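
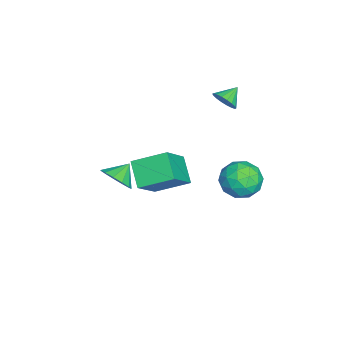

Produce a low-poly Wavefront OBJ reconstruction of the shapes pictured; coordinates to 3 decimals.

v 1.602 -1.423 -0.41
v 0.534 -1.9 0.496
v 1.492 0.199 0.313
v 0.424 -0.278 1.22
v 3.056 -1.962 1.02
v 1.988 -2.439 1.927
v 2.946 -0.34 1.744
v 1.878 -0.817 2.65
v -2.705 1.182 2.867
v -2.329 1.103 3.44
v -3.395 1.718 3.393
v -2.218 1.363 3.321
v -2.203 1.588 3.112
v -2.288 1.732 2.855
v -2.455 1.768 2.6
v -2.671 1.687 2.397
v -2.895 1.507 2.288
v -3.08 1.262 2.293
v -3.191 1.002 2.412
v -3.206 0.777 2.621
v -3.122 0.633 2.879
v -2.955 0.597 3.134
v -2.738 0.678 3.336
v -2.515 0.858 3.446
v -3.373 2.549 -2.174
v -2.322 2.891 -1.913
v -2.678 1.229 -3.247
v -1.627 1.571 -2.986
v -2.276 1.076 -2.196
v -2.705 1.892 -1.533
v -2.295 2.228 -3.627
v -2.724 3.044 -2.964
v -1.655 2.692 -2.811
v -1.644 1.98 -1.927
v -3.356 2.14 -3.233
v -3.345 1.428 -2.349
v -2.909 2.836 -1.95
v -2.091 1.284 -3.21
v -2.473 0.993 -2.746
v -1.855 1.194 -2.593
v -3.134 2.249 -1.726
v -2.516 2.45 -1.573
v -2.489 1.383 -1.739
v -2.484 1.67 -3.587
v -1.866 1.871 -3.434
v -3.145 2.926 -2.567
v -2.527 3.127 -2.414
v -2.511 2.737 -3.421
v -1.899 2.92 -2.324
v -1.49 2.144 -2.954
v -1.883 2.53 -3.331
v -2.135 3.01 -2.942
v -1.892 2.501 -1.804
v -1.484 1.725 -2.434
v -1.865 1.435 -1.97
v -2.118 1.914 -1.581
v -1.5 2.385 -2.332
v -3.516 2.395 -2.726
v -3.108 1.619 -3.356
v -2.882 2.206 -3.579
v -3.135 2.685 -3.19
v -3.51 1.976 -2.206
v -3.101 1.2 -2.836
v -2.865 1.11 -2.218
v -3.117 1.59 -1.829
v -3.5 1.735 -2.828
v -1.495 -3.767 -2.415
v -0.875 -3.769 -1.734
v -2.205 -3.213 -1.765
v -0.79 -3.338 -2.008
v -0.928 -3.042 -2.412
v -1.246 -2.977 -2.815
v -1.643 -3.162 -3.092
v -1.993 -3.54 -3.154
v -2.185 -3.989 -2.981
v -2.158 -4.368 -2.628
v -1.92 -4.556 -2.207
v -1.547 -4.493 -1.852
v -1.158 -4.2 -1.676
f 2 4 1
f 5 2 1
f 1 4 3
f 3 5 1
f 2 8 4
f 6 2 5
f 6 8 2
f 4 8 3
f 7 5 3
f 3 8 7
f 7 6 5
f 8 6 7
f 10 9 12
f 10 12 11
f 12 9 13
f 12 13 11
f 13 9 14
f 13 14 11
f 14 9 15
f 14 15 11
f 15 9 16
f 15 16 11
f 16 9 17
f 16 17 11
f 17 9 18
f 17 18 11
f 18 9 19
f 18 19 11
f 19 9 20
f 19 20 11
f 20 9 21
f 20 21 11
f 21 9 22
f 21 22 11
f 22 9 23
f 22 23 11
f 23 9 24
f 23 24 11
f 24 9 10
f 24 10 11
f 25 62 41
f 62 36 65
f 41 65 30
f 62 65 41
f 25 41 37
f 41 30 42
f 37 42 26
f 41 42 37
f 25 37 46
f 37 26 47
f 46 47 32
f 37 47 46
f 25 46 58
f 46 32 61
f 58 61 35
f 46 61 58
f 25 58 62
f 58 35 66
f 62 66 36
f 58 66 62
f 26 42 53
f 42 30 56
f 53 56 34
f 42 56 53
f 30 65 43
f 65 36 64
f 43 64 29
f 65 64 43
f 36 66 63
f 66 35 59
f 63 59 27
f 66 59 63
f 35 61 60
f 61 32 48
f 60 48 31
f 61 48 60
f 32 47 52
f 47 26 49
f 52 49 33
f 47 49 52
f 28 54 40
f 54 34 55
f 40 55 29
f 54 55 40
f 28 40 38
f 40 29 39
f 38 39 27
f 40 39 38
f 28 38 45
f 38 27 44
f 45 44 31
f 38 44 45
f 28 45 50
f 45 31 51
f 50 51 33
f 45 51 50
f 28 50 54
f 50 33 57
f 54 57 34
f 50 57 54
f 29 55 43
f 55 34 56
f 43 56 30
f 55 56 43
f 27 39 63
f 39 29 64
f 63 64 36
f 39 64 63
f 31 44 60
f 44 27 59
f 60 59 35
f 44 59 60
f 33 51 52
f 51 31 48
f 52 48 32
f 51 48 52
f 34 57 53
f 57 33 49
f 53 49 26
f 57 49 53
f 68 67 70
f 68 70 69
f 70 67 71
f 70 71 69
f 71 67 72
f 71 72 69
f 72 67 73
f 72 73 69
f 73 67 74
f 73 74 69
f 74 67 75
f 74 75 69
f 75 67 76
f 75 76 69
f 76 67 77
f 76 77 69
f 77 67 78
f 77 78 69
f 78 67 79
f 78 79 69
f 79 67 68
f 79 68 69



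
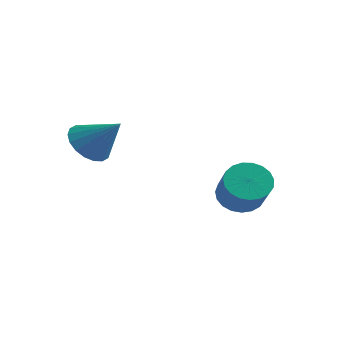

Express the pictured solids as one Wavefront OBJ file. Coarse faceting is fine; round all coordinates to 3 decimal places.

v -1.551 -1.545 2.1
v -0.982 -1.223 1.425
v -0.309 -1.395 3.22
v -1.158 -0.873 1.573
v -1.412 -0.657 1.826
v -1.694 -0.617 2.133
v -1.947 -0.761 2.433
v -2.122 -1.06 2.668
v -2.184 -1.455 2.79
v -2.121 -1.868 2.775
v -1.944 -2.218 2.627
v -1.691 -2.434 2.374
v -1.409 -2.474 2.067
v -1.156 -2.33 1.767
v -0.981 -2.031 1.532
v -0.919 -1.636 1.41
v 1.978 2.547 -0.854
v 2.59 2.354 -1.485
v 3.454 1.54 -0.397
v 2.842 1.733 0.234
v 2.72 2.676 -1.347
v 3.584 1.862 -0.259
v 2.721 2.976 -1.123
v 3.586 2.163 -0.036
v 2.594 3.202 -0.853
v 3.459 2.389 0.234
v 2.361 3.315 -0.583
v 3.225 2.501 0.504
v 2.061 3.295 -0.36
v 2.926 2.481 0.727
v 1.747 3.145 -0.222
v 2.611 2.332 0.865
v 1.473 2.892 -0.194
v 2.337 2.079 0.894
v 1.286 2.58 -0.279
v 2.15 1.766 0.808
v 1.219 2.261 -0.464
v 2.083 1.447 0.623
v 1.283 1.992 -0.716
v 2.147 1.178 0.371
v 1.467 1.819 -0.992
v 2.331 1.005 0.095
v 1.739 1.772 -1.244
v 2.604 0.958 -0.157
v 2.053 1.859 -1.429
v 2.918 1.045 -0.341
v 2.354 2.064 -1.514
v 3.218 1.251 -0.426
f 2 1 4
f 2 4 3
f 4 1 5
f 4 5 3
f 5 1 6
f 5 6 3
f 6 1 7
f 6 7 3
f 7 1 8
f 7 8 3
f 8 1 9
f 8 9 3
f 9 1 10
f 9 10 3
f 10 1 11
f 10 11 3
f 11 1 12
f 11 12 3
f 12 1 13
f 12 13 3
f 13 1 14
f 13 14 3
f 14 1 15
f 14 15 3
f 15 1 16
f 15 16 3
f 16 1 2
f 16 2 3
f 18 17 21
f 18 21 19
f 19 21 22
f 19 22 20
f 21 17 23
f 21 23 22
f 22 23 24
f 22 24 20
f 23 17 25
f 23 25 24
f 24 25 26
f 24 26 20
f 25 17 27
f 25 27 26
f 26 27 28
f 26 28 20
f 27 17 29
f 27 29 28
f 28 29 30
f 28 30 20
f 29 17 31
f 29 31 30
f 30 31 32
f 30 32 20
f 31 17 33
f 31 33 32
f 32 33 34
f 32 34 20
f 33 17 35
f 33 35 34
f 34 35 36
f 34 36 20
f 35 17 37
f 35 37 36
f 36 37 38
f 36 38 20
f 37 17 39
f 37 39 38
f 38 39 40
f 38 40 20
f 39 17 41
f 39 41 40
f 40 41 42
f 40 42 20
f 41 17 43
f 41 43 42
f 42 43 44
f 42 44 20
f 43 17 45
f 43 45 44
f 44 45 46
f 44 46 20
f 45 17 47
f 45 47 46
f 46 47 48
f 46 48 20
f 47 17 18
f 47 18 48
f 48 18 19
f 48 19 20



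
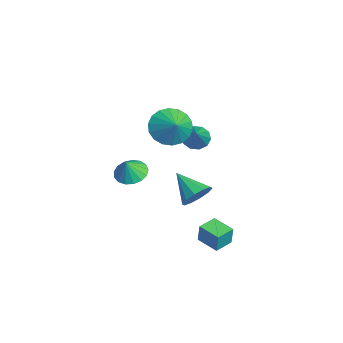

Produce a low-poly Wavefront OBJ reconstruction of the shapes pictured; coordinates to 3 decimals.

v -2.997 -2.357 -1.349
v -2.45 -1.681 -1.324
v -2.663 -2.663 -0.391
v -2.8 -1.532 -1.154
v -3.195 -1.572 -1.028
v -3.545 -1.792 -0.977
v -3.769 -2.141 -1.01
v -3.817 -2.54 -1.121
v -3.677 -2.896 -1.284
v -3.381 -3.129 -1.462
v -2.997 -3.185 -1.614
v -2.614 -3.051 -1.706
v -2.318 -2.758 -1.715
v -2.178 -2.373 -1.641
v -2.226 -1.984 -1.499
v 2.242 0.498 -2.345
v 2.398 0.539 -1.328
v 3.208 1.152 -2.52
v 3.364 1.193 -1.503
v 2.796 -0.333 -2.397
v 2.952 -0.292 -1.38
v 3.762 0.321 -2.572
v 3.918 0.362 -1.555
v 1.596 -0.093 -0.261
v 2.13 -0.739 -0.069
v 0.384 -0.827 0.641
v 2.183 -0.366 0.306
v 2.011 0.112 0.464
v 1.681 0.511 0.346
v 1.319 0.68 -0.004
v 1.062 0.553 -0.453
v 1.01 0.18 -0.827
v 1.181 -0.297 -0.986
v 1.511 -0.697 -0.867
v 1.874 -0.865 -0.517
v -0.477 -0.927 3.293
v 0.153 -0.976 2.417
v 0.497 -0.833 3.987
v 0.073 -0.504 2.465
v -0.115 -0.116 2.677
v -0.375 0.111 3.011
v -0.655 0.133 3.401
v -0.9 -0.055 3.769
v -1.061 -0.415 4.043
v -1.107 -0.877 4.168
v -1.027 -1.349 4.12
v -0.839 -1.737 3.908
v -0.579 -1.964 3.574
v -0.298 -1.986 3.184
v -0.053 -1.798 2.816
v 0.108 -1.438 2.542
v -3.443 0.974 0.386
v -3.027 1.433 0.019
v -1.817 0.606 1.774
v -3.243 1.663 0.333
v -3.535 1.63 0.667
v -3.792 1.347 0.894
v -3.916 0.921 0.926
v -3.86 0.515 0.752
v -3.644 0.284 0.439
v -3.352 0.317 0.105
v -3.095 0.601 -0.122
v -2.97 1.027 -0.154
f 2 1 4
f 2 4 3
f 4 1 5
f 4 5 3
f 5 1 6
f 5 6 3
f 6 1 7
f 6 7 3
f 7 1 8
f 7 8 3
f 8 1 9
f 8 9 3
f 9 1 10
f 9 10 3
f 10 1 11
f 10 11 3
f 11 1 12
f 11 12 3
f 12 1 13
f 12 13 3
f 13 1 14
f 13 14 3
f 14 1 15
f 14 15 3
f 15 1 2
f 15 2 3
f 17 19 16
f 20 17 16
f 16 19 18
f 18 20 16
f 17 23 19
f 21 17 20
f 21 23 17
f 19 23 18
f 22 20 18
f 18 23 22
f 22 21 20
f 23 21 22
f 25 24 27
f 25 27 26
f 27 24 28
f 27 28 26
f 28 24 29
f 28 29 26
f 29 24 30
f 29 30 26
f 30 24 31
f 30 31 26
f 31 24 32
f 31 32 26
f 32 24 33
f 32 33 26
f 33 24 34
f 33 34 26
f 34 24 35
f 34 35 26
f 35 24 25
f 35 25 26
f 37 36 39
f 37 39 38
f 39 36 40
f 39 40 38
f 40 36 41
f 40 41 38
f 41 36 42
f 41 42 38
f 42 36 43
f 42 43 38
f 43 36 44
f 43 44 38
f 44 36 45
f 44 45 38
f 45 36 46
f 45 46 38
f 46 36 47
f 46 47 38
f 47 36 48
f 47 48 38
f 48 36 49
f 48 49 38
f 49 36 50
f 49 50 38
f 50 36 51
f 50 51 38
f 51 36 37
f 51 37 38
f 53 52 55
f 53 55 54
f 55 52 56
f 55 56 54
f 56 52 57
f 56 57 54
f 57 52 58
f 57 58 54
f 58 52 59
f 58 59 54
f 59 52 60
f 59 60 54
f 60 52 61
f 60 61 54
f 61 52 62
f 61 62 54
f 62 52 63
f 62 63 54
f 63 52 53
f 63 53 54



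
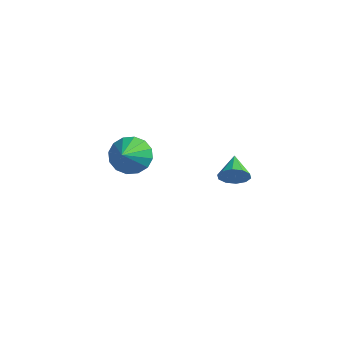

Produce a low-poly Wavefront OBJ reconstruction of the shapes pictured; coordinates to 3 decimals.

v 3.418 -0.968 0.021
v 3.761 -0.973 0.502
v 2.902 -0.172 0.399
v 3.916 -0.755 0.255
v 3.882 -0.618 -0.082
v 3.67 -0.614 -0.378
v 3.362 -0.746 -0.522
v 3.075 -0.962 -0.459
v 2.919 -1.18 -0.212
v 2.954 -1.317 0.124
v 3.166 -1.321 0.421
v 3.474 -1.189 0.565
v -1.187 -0.709 -1.028
v -0.429 -0.703 -1.367
v -0.813 -1.731 -0.212
v -0.405 -0.43 -1.036
v -0.59 -0.232 -0.703
v -0.935 -0.161 -0.457
v -1.348 -0.238 -0.364
v -1.717 -0.44 -0.448
v -1.944 -0.715 -0.689
v -1.968 -0.988 -1.02
v -1.783 -1.186 -1.353
v -1.438 -1.256 -1.599
v -1.026 -1.18 -1.692
v -0.656 -0.977 -1.607
f 2 1 4
f 2 4 3
f 4 1 5
f 4 5 3
f 5 1 6
f 5 6 3
f 6 1 7
f 6 7 3
f 7 1 8
f 7 8 3
f 8 1 9
f 8 9 3
f 9 1 10
f 9 10 3
f 10 1 11
f 10 11 3
f 11 1 12
f 11 12 3
f 12 1 2
f 12 2 3
f 14 13 16
f 14 16 15
f 16 13 17
f 16 17 15
f 17 13 18
f 17 18 15
f 18 13 19
f 18 19 15
f 19 13 20
f 19 20 15
f 20 13 21
f 20 21 15
f 21 13 22
f 21 22 15
f 22 13 23
f 22 23 15
f 23 13 24
f 23 24 15
f 24 13 25
f 24 25 15
f 25 13 26
f 25 26 15
f 26 13 14
f 26 14 15



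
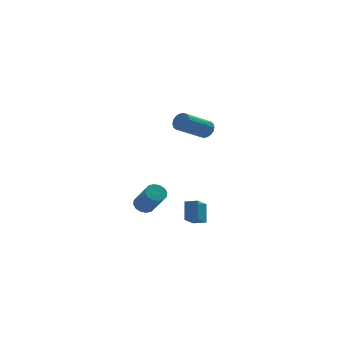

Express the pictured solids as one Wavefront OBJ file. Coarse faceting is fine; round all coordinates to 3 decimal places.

v -0.773 4.399 -4.671
v -0.166 4.784 -4.544
v 0.34 3.467 -2.962
v -0.267 3.081 -3.089
v -0.431 4.944 -4.326
v 0.075 3.626 -2.744
v -0.787 4.957 -4.201
v -0.281 3.64 -2.619
v -1.14 4.821 -4.202
v -0.634 3.504 -2.62
v -1.394 4.572 -4.328
v -0.888 3.254 -2.746
v -1.482 4.276 -4.546
v -0.976 2.958 -2.965
v -1.38 4.013 -4.798
v -0.874 2.696 -3.216
v -1.115 3.854 -5.016
v -0.609 2.536 -3.434
v -0.759 3.84 -5.141
v -0.253 2.523 -3.559
v -0.406 3.976 -5.14
v 0.1 2.659 -3.558
v -0.152 4.226 -5.014
v 0.354 2.908 -3.432
v -0.064 4.522 -4.795
v 0.442 3.204 -3.214
v 0.316 -2.396 -2.958
v 0.498 -1.568 -1.844
v 1.027 -1.542 -3.708
v 1.208 -0.714 -2.594
v 1.012 -2.806 -2.766
v 1.193 -1.978 -1.652
v 1.722 -1.952 -3.516
v 1.904 -1.124 -2.402
v 2.155 0.172 3.231
v 2.56 -0.27 3.53
v 0.87 -1.075 4.628
v 0.465 -0.632 4.329
v 2.569 -0.037 3.715
v 0.879 -0.841 4.813
v 2.496 0.238 3.804
v 0.806 -0.566 4.902
v 2.355 0.5 3.78
v 0.666 -0.304 4.878
v 2.175 0.697 3.647
v 0.485 -0.107 4.745
v 1.991 0.79 3.432
v 0.301 -0.014 4.53
v 1.839 0.761 3.177
v 0.149 -0.044 4.275
v 1.75 0.615 2.932
v 0.06 -0.19 4.03
v 1.741 0.381 2.747
v 0.051 -0.423 3.845
v 1.814 0.106 2.658
v 0.124 -0.698 3.756
v 1.954 -0.156 2.682
v 0.265 -0.96 3.78
v 2.135 -0.353 2.815
v 0.445 -1.157 3.913
v 2.319 -0.446 3.03
v 0.629 -1.25 4.128
v 2.471 -0.416 3.285
v 0.781 -1.221 4.383
f 2 1 5
f 2 5 3
f 3 5 6
f 3 6 4
f 5 1 7
f 5 7 6
f 6 7 8
f 6 8 4
f 7 1 9
f 7 9 8
f 8 9 10
f 8 10 4
f 9 1 11
f 9 11 10
f 10 11 12
f 10 12 4
f 11 1 13
f 11 13 12
f 12 13 14
f 12 14 4
f 13 1 15
f 13 15 14
f 14 15 16
f 14 16 4
f 15 1 17
f 15 17 16
f 16 17 18
f 16 18 4
f 17 1 19
f 17 19 18
f 18 19 20
f 18 20 4
f 19 1 21
f 19 21 20
f 20 21 22
f 20 22 4
f 21 1 23
f 21 23 22
f 22 23 24
f 22 24 4
f 23 1 25
f 23 25 24
f 24 25 26
f 24 26 4
f 25 1 2
f 25 2 26
f 26 2 3
f 26 3 4
f 28 30 27
f 31 28 27
f 27 30 29
f 29 31 27
f 28 34 30
f 32 28 31
f 32 34 28
f 30 34 29
f 33 31 29
f 29 34 33
f 33 32 31
f 34 32 33
f 36 35 39
f 36 39 37
f 37 39 40
f 37 40 38
f 39 35 41
f 39 41 40
f 40 41 42
f 40 42 38
f 41 35 43
f 41 43 42
f 42 43 44
f 42 44 38
f 43 35 45
f 43 45 44
f 44 45 46
f 44 46 38
f 45 35 47
f 45 47 46
f 46 47 48
f 46 48 38
f 47 35 49
f 47 49 48
f 48 49 50
f 48 50 38
f 49 35 51
f 49 51 50
f 50 51 52
f 50 52 38
f 51 35 53
f 51 53 52
f 52 53 54
f 52 54 38
f 53 35 55
f 53 55 54
f 54 55 56
f 54 56 38
f 55 35 57
f 55 57 56
f 56 57 58
f 56 58 38
f 57 35 59
f 57 59 58
f 58 59 60
f 58 60 38
f 59 35 61
f 59 61 60
f 60 61 62
f 60 62 38
f 61 35 63
f 61 63 62
f 62 63 64
f 62 64 38
f 63 35 36
f 63 36 64
f 64 36 37
f 64 37 38



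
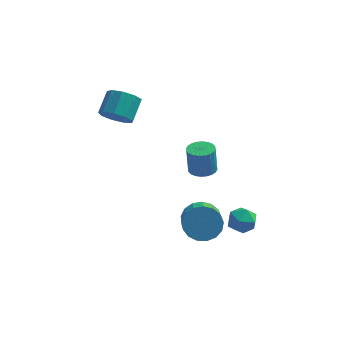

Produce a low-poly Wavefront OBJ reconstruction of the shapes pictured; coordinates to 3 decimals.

v 0.575 -0.874 -1.835
v 1.493 -0.957 -2.167
v 1.744 -2.53 -1.077
v 0.825 -2.446 -0.745
v 1.535 -0.687 -1.787
v 1.786 -2.26 -0.697
v 1.358 -0.459 -1.417
v 1.609 -2.032 -0.327
v 1.001 -0.326 -1.143
v 1.252 -1.899 -0.053
v 0.546 -0.319 -1.028
v 0.797 -1.892 0.062
v 0.098 -0.438 -1.097
v 0.349 -2.011 -0.007
v -0.241 -0.658 -1.336
v 0.01 -2.231 -0.246
v -0.393 -0.927 -1.689
v -0.142 -2.5 -0.599
v -0.324 -1.183 -2.075
v -0.073 -2.756 -0.985
v -0.049 -1.369 -2.407
v 0.202 -2.942 -1.317
v 0.369 -1.441 -2.607
v 0.62 -3.014 -1.517
v 0.834 -1.383 -2.631
v 1.085 -2.956 -1.541
v 1.24 -1.209 -2.472
v 1.491 -2.782 -1.382
v -3.929 2.139 2.843
v -3.06 1.907 2.855
v -2.781 2.989 3.648
v -3.651 3.221 3.637
v -3.171 2.283 2.381
v -2.892 3.365 3.174
v -3.637 2.592 2.123
v -3.358 3.674 2.916
v -4.239 2.689 2.202
v -3.961 3.771 2.996
v -4.697 2.529 2.581
v -4.419 3.61 3.375
v -4.795 2.186 3.083
v -4.517 3.268 3.877
v -4.488 1.821 3.473
v -4.21 2.903 4.266
v -3.92 1.605 3.568
v -3.641 2.687 4.361
v -3.355 1.639 3.324
v -3.077 2.721 4.117
v 0.225 2.991 -1.436
v 0.896 2.712 -1.369
v 0.786 2.81 0.143
v 0.115 3.089 0.076
v 0.953 2.99 -1.383
v 0.843 3.089 0.129
v 0.899 3.269 -1.405
v 0.789 3.368 0.107
v 0.743 3.506 -1.432
v 0.632 3.604 0.081
v 0.507 3.664 -1.46
v 0.397 3.762 0.053
v 0.229 3.719 -1.484
v 0.119 3.818 0.029
v -0.05 3.664 -1.5
v -0.16 3.762 0.013
v -0.287 3.506 -1.507
v -0.397 3.605 0.006
v -0.446 3.27 -1.503
v -0.556 3.368 0.009
v -0.503 2.991 -1.489
v -0.613 3.09 0.023
v -0.449 2.712 -1.467
v -0.559 2.811 0.045
v -0.292 2.476 -1.441
v -0.403 2.574 0.072
v -0.057 2.318 -1.413
v -0.167 2.416 0.1
v 0.221 2.262 -1.389
v 0.111 2.361 0.124
v 0.5 2.318 -1.373
v 0.39 2.416 0.14
v 0.737 2.475 -1.366
v 0.627 2.574 0.147
v 2.677 -0.775 -1.72
v 3.211 -0.95 -1.122
v 1.949 -1.83 -1.378
v 2.483 -2.005 -0.78
v 2.007 -1.34 -0.723
v 2.457 -0.687 -0.935
v 2.703 -2.093 -1.565
v 3.153 -1.44 -1.777
v 3.227 -1.764 -1.027
v 2.797 -1.299 -0.506
v 2.363 -1.481 -1.994
v 1.933 -1.016 -1.473
f 2 1 5
f 2 5 3
f 3 5 6
f 3 6 4
f 5 1 7
f 5 7 6
f 6 7 8
f 6 8 4
f 7 1 9
f 7 9 8
f 8 9 10
f 8 10 4
f 9 1 11
f 9 11 10
f 10 11 12
f 10 12 4
f 11 1 13
f 11 13 12
f 12 13 14
f 12 14 4
f 13 1 15
f 13 15 14
f 14 15 16
f 14 16 4
f 15 1 17
f 15 17 16
f 16 17 18
f 16 18 4
f 17 1 19
f 17 19 18
f 18 19 20
f 18 20 4
f 19 1 21
f 19 21 20
f 20 21 22
f 20 22 4
f 21 1 23
f 21 23 22
f 22 23 24
f 22 24 4
f 23 1 25
f 23 25 24
f 24 25 26
f 24 26 4
f 25 1 27
f 25 27 26
f 26 27 28
f 26 28 4
f 27 1 2
f 27 2 28
f 28 2 3
f 28 3 4
f 30 29 33
f 30 33 31
f 31 33 34
f 31 34 32
f 33 29 35
f 33 35 34
f 34 35 36
f 34 36 32
f 35 29 37
f 35 37 36
f 36 37 38
f 36 38 32
f 37 29 39
f 37 39 38
f 38 39 40
f 38 40 32
f 39 29 41
f 39 41 40
f 40 41 42
f 40 42 32
f 41 29 43
f 41 43 42
f 42 43 44
f 42 44 32
f 43 29 45
f 43 45 44
f 44 45 46
f 44 46 32
f 45 29 47
f 45 47 46
f 46 47 48
f 46 48 32
f 47 29 30
f 47 30 48
f 48 30 31
f 48 31 32
f 50 49 53
f 50 53 51
f 51 53 54
f 51 54 52
f 53 49 55
f 53 55 54
f 54 55 56
f 54 56 52
f 55 49 57
f 55 57 56
f 56 57 58
f 56 58 52
f 57 49 59
f 57 59 58
f 58 59 60
f 58 60 52
f 59 49 61
f 59 61 60
f 60 61 62
f 60 62 52
f 61 49 63
f 61 63 62
f 62 63 64
f 62 64 52
f 63 49 65
f 63 65 64
f 64 65 66
f 64 66 52
f 65 49 67
f 65 67 66
f 66 67 68
f 66 68 52
f 67 49 69
f 67 69 68
f 68 69 70
f 68 70 52
f 69 49 71
f 69 71 70
f 70 71 72
f 70 72 52
f 71 49 73
f 71 73 72
f 72 73 74
f 72 74 52
f 73 49 75
f 73 75 74
f 74 75 76
f 74 76 52
f 75 49 77
f 75 77 76
f 76 77 78
f 76 78 52
f 77 49 79
f 77 79 78
f 78 79 80
f 78 80 52
f 79 49 81
f 79 81 80
f 80 81 82
f 80 82 52
f 81 49 50
f 81 50 82
f 82 50 51
f 82 51 52
f 83 94 88
f 83 88 84
f 83 84 90
f 83 90 93
f 83 93 94
f 84 88 92
f 88 94 87
f 94 93 85
f 93 90 89
f 90 84 91
f 86 92 87
f 86 87 85
f 86 85 89
f 86 89 91
f 86 91 92
f 87 92 88
f 85 87 94
f 89 85 93
f 91 89 90
f 92 91 84



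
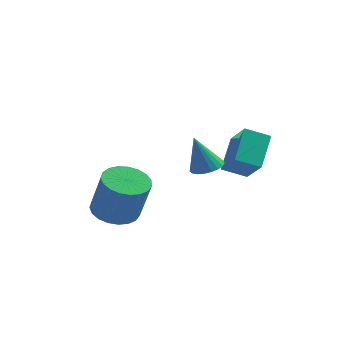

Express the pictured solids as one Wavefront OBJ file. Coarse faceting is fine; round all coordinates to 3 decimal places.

v -4.001 0.118 -4.571
v -3.133 0.381 -4.821
v -2.512 0.024 -3.039
v -3.379 -0.238 -2.789
v -3.288 0.718 -4.699
v -2.667 0.362 -2.917
v -3.567 0.952 -4.555
v -2.946 0.595 -2.774
v -3.92 1.042 -4.414
v -3.299 0.685 -2.632
v -4.287 0.972 -4.3
v -3.666 0.615 -2.518
v -4.605 0.754 -4.233
v -3.984 0.397 -2.451
v -4.818 0.426 -4.224
v -4.197 0.07 -2.443
v -4.89 0.046 -4.275
v -4.269 -0.311 -2.494
v -4.808 -0.323 -4.378
v -4.187 -0.679 -2.596
v -4.586 -0.615 -4.513
v -3.965 -0.971 -2.732
v -4.263 -0.78 -4.659
v -3.642 -1.137 -2.877
v -3.895 -0.79 -4.789
v -3.274 -1.146 -3.008
v -3.545 -0.643 -4.882
v -2.924 -0.999 -3.101
v -3.274 -0.364 -4.921
v -2.653 -0.721 -3.139
v -3.128 -0.002 -4.899
v -2.507 -0.359 -3.118
v 0.044 -1.254 -1.093
v 0.401 -1.773 -1.068
v -0.364 -1.466 0.313
v 0.569 -1.587 -0.992
v 0.646 -1.344 -0.933
v 0.619 -1.085 -0.901
v 0.493 -0.855 -0.903
v 0.289 -0.695 -0.938
v 0.043 -0.631 -1
v -0.204 -0.675 -1.078
v -0.407 -0.819 -1.158
v -0.533 -1.038 -1.228
v -0.559 -1.295 -1.274
v -0.48 -1.544 -1.289
v -0.311 -1.744 -1.27
v -0.081 -1.858 -1.221
v 0.171 -1.869 -1.149
v -0.544 1.841 -2.657
v 0.257 1.037 -1.692
v -0.594 3.056 -1.603
v 0.208 2.252 -0.638
v 0.332 2.228 -3.062
v 1.134 1.424 -2.097
v 0.283 3.443 -2.008
v 1.084 2.639 -1.043
f 2 1 5
f 2 5 3
f 3 5 6
f 3 6 4
f 5 1 7
f 5 7 6
f 6 7 8
f 6 8 4
f 7 1 9
f 7 9 8
f 8 9 10
f 8 10 4
f 9 1 11
f 9 11 10
f 10 11 12
f 10 12 4
f 11 1 13
f 11 13 12
f 12 13 14
f 12 14 4
f 13 1 15
f 13 15 14
f 14 15 16
f 14 16 4
f 15 1 17
f 15 17 16
f 16 17 18
f 16 18 4
f 17 1 19
f 17 19 18
f 18 19 20
f 18 20 4
f 19 1 21
f 19 21 20
f 20 21 22
f 20 22 4
f 21 1 23
f 21 23 22
f 22 23 24
f 22 24 4
f 23 1 25
f 23 25 24
f 24 25 26
f 24 26 4
f 25 1 27
f 25 27 26
f 26 27 28
f 26 28 4
f 27 1 29
f 27 29 28
f 28 29 30
f 28 30 4
f 29 1 31
f 29 31 30
f 30 31 32
f 30 32 4
f 31 1 2
f 31 2 32
f 32 2 3
f 32 3 4
f 34 33 36
f 34 36 35
f 36 33 37
f 36 37 35
f 37 33 38
f 37 38 35
f 38 33 39
f 38 39 35
f 39 33 40
f 39 40 35
f 40 33 41
f 40 41 35
f 41 33 42
f 41 42 35
f 42 33 43
f 42 43 35
f 43 33 44
f 43 44 35
f 44 33 45
f 44 45 35
f 45 33 46
f 45 46 35
f 46 33 47
f 46 47 35
f 47 33 48
f 47 48 35
f 48 33 49
f 48 49 35
f 49 33 34
f 49 34 35
f 51 53 50
f 54 51 50
f 50 53 52
f 52 54 50
f 51 57 53
f 55 51 54
f 55 57 51
f 53 57 52
f 56 54 52
f 52 57 56
f 56 55 54
f 57 55 56



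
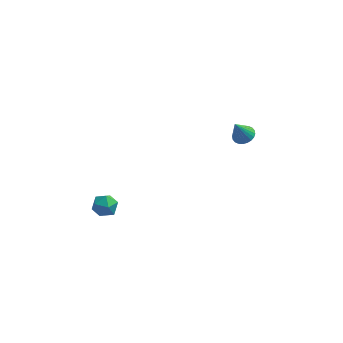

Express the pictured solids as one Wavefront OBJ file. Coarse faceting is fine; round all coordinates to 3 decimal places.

v -2.576 -2.233 3.567
v -2.142 -2.767 3.652
v -3.358 -2.933 3.168
v -2.924 -3.467 3.253
v -3.188 -3.143 3.807
v -2.705 -2.711 4.054
v -2.795 -2.989 2.766
v -2.312 -2.557 3.013
v -2.277 -3.235 3.157
v -2.52 -3.33 3.8
v -2.98 -2.37 3.02
v -3.223 -2.465 3.663
v 3.339 3.994 2.593
v 3.864 3.714 2.724
v 2.901 3.706 3.727
v 3.91 3.935 2.798
v 3.869 4.166 2.84
v 3.747 4.37 2.845
v 3.563 4.517 2.812
v 3.345 4.585 2.745
v 3.126 4.562 2.655
v 2.939 4.453 2.555
v 2.813 4.274 2.461
v 2.767 4.053 2.387
v 2.808 3.822 2.345
v 2.93 3.618 2.34
v 3.114 3.471 2.373
v 3.333 3.403 2.44
v 3.552 3.426 2.53
v 3.738 3.535 2.63
f 1 12 6
f 1 6 2
f 1 2 8
f 1 8 11
f 1 11 12
f 2 6 10
f 6 12 5
f 12 11 3
f 11 8 7
f 8 2 9
f 4 10 5
f 4 5 3
f 4 3 7
f 4 7 9
f 4 9 10
f 5 10 6
f 3 5 12
f 7 3 11
f 9 7 8
f 10 9 2
f 14 13 16
f 14 16 15
f 16 13 17
f 16 17 15
f 17 13 18
f 17 18 15
f 18 13 19
f 18 19 15
f 19 13 20
f 19 20 15
f 20 13 21
f 20 21 15
f 21 13 22
f 21 22 15
f 22 13 23
f 22 23 15
f 23 13 24
f 23 24 15
f 24 13 25
f 24 25 15
f 25 13 26
f 25 26 15
f 26 13 27
f 26 27 15
f 27 13 28
f 27 28 15
f 28 13 29
f 28 29 15
f 29 13 30
f 29 30 15
f 30 13 14
f 30 14 15



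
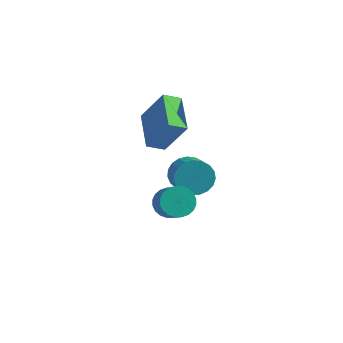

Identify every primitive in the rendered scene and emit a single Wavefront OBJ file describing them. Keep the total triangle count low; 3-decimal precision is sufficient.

v 0.379 3.589 -1.866
v 1.183 3.934 -2.37
v 2.045 2.935 -1.678
v 1.241 2.591 -1.174
v 1.186 4.175 -2.026
v 2.048 3.176 -1.334
v 1.049 4.315 -1.655
v 1.912 3.316 -0.963
v 0.797 4.329 -1.319
v 1.659 3.33 -0.627
v 0.472 4.215 -1.079
v 1.334 3.216 -0.387
v 0.131 3.993 -0.974
v 0.993 2.994 -0.282
v -0.167 3.702 -1.024
v 0.695 2.703 -0.332
v -0.371 3.391 -1.219
v 0.492 2.392 -0.527
v -0.445 3.114 -1.526
v 0.417 2.115 -0.834
v -0.376 2.919 -1.892
v 0.486 1.921 -1.2
v -0.177 2.841 -2.253
v 0.685 1.842 -1.561
v 0.118 2.892 -2.548
v 0.98 1.893 -1.856
v 0.458 3.063 -2.724
v 1.32 2.064 -2.032
v 0.785 3.326 -2.752
v 1.647 2.327 -2.06
v 1.041 3.634 -2.627
v 1.903 2.635 -1.935
v 0.067 -0.039 2.453
v -1.072 1.61 3.112
v 0.708 0.571 2.032
v -0.431 2.221 2.691
v 1.191 0.019 4.249
v 0.052 1.669 4.908
v 1.832 0.63 3.828
v 0.693 2.279 4.487
v 2.236 -1.874 0.574
v 2.606 -2.252 -0.065
v 3.394 -3.024 0.846
v 3.024 -2.646 1.486
v 2.802 -1.998 -0.02
v 3.59 -2.77 0.891
v 2.912 -1.726 0.116
v 3.7 -2.497 1.027
v 2.919 -1.476 0.322
v 3.706 -2.247 1.233
v 2.822 -1.286 0.566
v 3.609 -2.058 1.477
v 2.636 -1.187 0.811
v 3.423 -1.958 1.722
v 2.389 -1.191 1.021
v 3.176 -1.963 1.932
v 2.119 -1.3 1.162
v 2.906 -2.072 2.073
v 1.866 -1.496 1.214
v 2.654 -2.268 2.125
v 1.67 -1.75 1.169
v 2.458 -2.522 2.08
v 1.56 -2.023 1.033
v 2.348 -2.794 1.944
v 1.554 -2.273 0.827
v 2.341 -3.044 1.738
v 1.651 -2.462 0.583
v 2.438 -3.234 1.494
v 1.837 -2.562 0.338
v 2.624 -3.333 1.249
v 2.084 -2.557 0.128
v 2.871 -3.329 1.039
v 2.354 -2.448 -0.013
v 3.141 -3.22 0.898
f 2 1 5
f 2 5 3
f 3 5 6
f 3 6 4
f 5 1 7
f 5 7 6
f 6 7 8
f 6 8 4
f 7 1 9
f 7 9 8
f 8 9 10
f 8 10 4
f 9 1 11
f 9 11 10
f 10 11 12
f 10 12 4
f 11 1 13
f 11 13 12
f 12 13 14
f 12 14 4
f 13 1 15
f 13 15 14
f 14 15 16
f 14 16 4
f 15 1 17
f 15 17 16
f 16 17 18
f 16 18 4
f 17 1 19
f 17 19 18
f 18 19 20
f 18 20 4
f 19 1 21
f 19 21 20
f 20 21 22
f 20 22 4
f 21 1 23
f 21 23 22
f 22 23 24
f 22 24 4
f 23 1 25
f 23 25 24
f 24 25 26
f 24 26 4
f 25 1 27
f 25 27 26
f 26 27 28
f 26 28 4
f 27 1 29
f 27 29 28
f 28 29 30
f 28 30 4
f 29 1 31
f 29 31 30
f 30 31 32
f 30 32 4
f 31 1 2
f 31 2 32
f 32 2 3
f 32 3 4
f 34 36 33
f 37 34 33
f 33 36 35
f 35 37 33
f 34 40 36
f 38 34 37
f 38 40 34
f 36 40 35
f 39 37 35
f 35 40 39
f 39 38 37
f 40 38 39
f 42 41 45
f 42 45 43
f 43 45 46
f 43 46 44
f 45 41 47
f 45 47 46
f 46 47 48
f 46 48 44
f 47 41 49
f 47 49 48
f 48 49 50
f 48 50 44
f 49 41 51
f 49 51 50
f 50 51 52
f 50 52 44
f 51 41 53
f 51 53 52
f 52 53 54
f 52 54 44
f 53 41 55
f 53 55 54
f 54 55 56
f 54 56 44
f 55 41 57
f 55 57 56
f 56 57 58
f 56 58 44
f 57 41 59
f 57 59 58
f 58 59 60
f 58 60 44
f 59 41 61
f 59 61 60
f 60 61 62
f 60 62 44
f 61 41 63
f 61 63 62
f 62 63 64
f 62 64 44
f 63 41 65
f 63 65 64
f 64 65 66
f 64 66 44
f 65 41 67
f 65 67 66
f 66 67 68
f 66 68 44
f 67 41 69
f 67 69 68
f 68 69 70
f 68 70 44
f 69 41 71
f 69 71 70
f 70 71 72
f 70 72 44
f 71 41 73
f 71 73 72
f 72 73 74
f 72 74 44
f 73 41 42
f 73 42 74
f 74 42 43
f 74 43 44



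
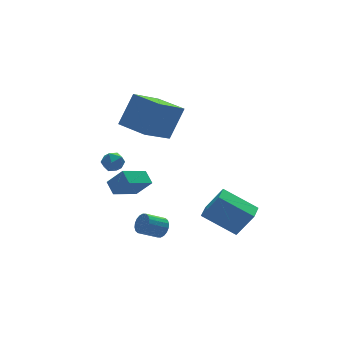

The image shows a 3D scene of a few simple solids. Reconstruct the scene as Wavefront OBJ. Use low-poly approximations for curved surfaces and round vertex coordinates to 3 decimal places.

v 0.175 1.329 3.077
v 1.099 1.667 4.656
v -0.44 2.849 3.112
v 0.484 3.187 4.691
v 1.756 1.993 2.009
v 2.68 2.331 3.588
v 1.141 3.513 2.044
v 2.065 3.851 3.623
v 1.729 -1.303 -1.267
v 2.386 -1.753 0.051
v 2.333 -0.572 -1.319
v 2.99 -1.022 -0
v 2.97 -2.398 -2.26
v 3.627 -2.848 -0.941
v 3.574 -1.667 -2.311
v 4.231 -2.117 -0.993
v -0.5 4.399 0.083
v 0.075 4.178 0.261
v -0.695 3.502 -0.401
v -0.12 3.281 -0.223
v -0.578 3.373 0.216
v -0.458 3.927 0.515
v -0.162 3.753 -0.655
v -0.042 4.307 -0.356
v 0.284 3.779 -0.195
v 0.027 3.544 0.344
v -0.647 4.136 -0.484
v -0.904 3.901 0.055
v 0.368 -0.008 -2.491
v 0.598 0.375 -2.137
v -0.358 0.431 -1.576
v -0.588 0.048 -1.929
v 0.499 0.52 -2.321
v -0.457 0.576 -1.759
v 0.374 0.56 -2.538
v -0.582 0.616 -1.976
v 0.248 0.488 -2.745
v -0.708 0.544 -2.184
v 0.145 0.317 -2.903
v -0.811 0.373 -2.341
v 0.087 0.082 -2.978
v -0.869 0.138 -2.417
v 0.084 -0.171 -2.958
v -0.872 -0.115 -2.396
v 0.138 -0.391 -2.844
v -0.818 -0.335 -2.283
v 0.237 -0.536 -2.661
v -0.719 -0.48 -2.099
v 0.362 -0.576 -2.444
v -0.594 -0.52 -1.882
v 0.488 -0.504 -2.236
v -0.468 -0.448 -1.675
v 0.591 -0.333 -2.079
v -0.365 -0.277 -1.517
v 0.649 -0.098 -2.003
v -0.307 -0.042 -1.442
v 0.652 0.155 -2.024
v -0.304 0.211 -1.462
v -1.239 1.75 -0.787
v -0.671 1.214 0.124
v -1.248 2.445 -0.373
v -0.679 1.91 0.538
v 0.099 2.13 -1.398
v 0.668 1.595 -0.487
v 0.091 2.826 -0.984
v 0.659 2.29 -0.073
f 2 4 1
f 5 2 1
f 1 4 3
f 3 5 1
f 2 8 4
f 6 2 5
f 6 8 2
f 4 8 3
f 7 5 3
f 3 8 7
f 7 6 5
f 8 6 7
f 10 12 9
f 13 10 9
f 9 12 11
f 11 13 9
f 10 16 12
f 14 10 13
f 14 16 10
f 12 16 11
f 15 13 11
f 11 16 15
f 15 14 13
f 16 14 15
f 17 28 22
f 17 22 18
f 17 18 24
f 17 24 27
f 17 27 28
f 18 22 26
f 22 28 21
f 28 27 19
f 27 24 23
f 24 18 25
f 20 26 21
f 20 21 19
f 20 19 23
f 20 23 25
f 20 25 26
f 21 26 22
f 19 21 28
f 23 19 27
f 25 23 24
f 26 25 18
f 30 29 33
f 30 33 31
f 31 33 34
f 31 34 32
f 33 29 35
f 33 35 34
f 34 35 36
f 34 36 32
f 35 29 37
f 35 37 36
f 36 37 38
f 36 38 32
f 37 29 39
f 37 39 38
f 38 39 40
f 38 40 32
f 39 29 41
f 39 41 40
f 40 41 42
f 40 42 32
f 41 29 43
f 41 43 42
f 42 43 44
f 42 44 32
f 43 29 45
f 43 45 44
f 44 45 46
f 44 46 32
f 45 29 47
f 45 47 46
f 46 47 48
f 46 48 32
f 47 29 49
f 47 49 48
f 48 49 50
f 48 50 32
f 49 29 51
f 49 51 50
f 50 51 52
f 50 52 32
f 51 29 53
f 51 53 52
f 52 53 54
f 52 54 32
f 53 29 55
f 53 55 54
f 54 55 56
f 54 56 32
f 55 29 57
f 55 57 56
f 56 57 58
f 56 58 32
f 57 29 30
f 57 30 58
f 58 30 31
f 58 31 32
f 60 62 59
f 63 60 59
f 59 62 61
f 61 63 59
f 60 66 62
f 64 60 63
f 64 66 60
f 62 66 61
f 65 63 61
f 61 66 65
f 65 64 63
f 66 64 65



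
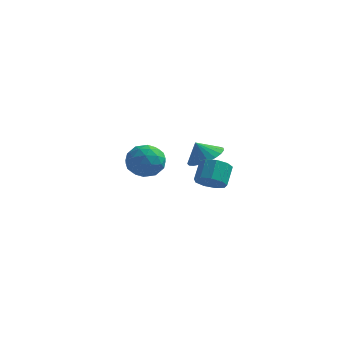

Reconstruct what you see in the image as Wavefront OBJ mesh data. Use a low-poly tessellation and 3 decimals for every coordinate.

v 2.457 -3.871 2.058
v 3.291 -3.787 2.002
v 3.257 -2.884 2.867
v 2.423 -2.969 2.922
v 3.033 -3.437 1.627
v 2.999 -2.534 2.491
v 2.505 -3.29 1.453
v 2.471 -2.388 2.318
v 1.955 -3.415 1.562
v 1.921 -2.513 2.427
v 1.64 -3.754 1.903
v 1.606 -2.852 2.768
v 1.707 -4.147 2.316
v 1.673 -3.245 3.181
v 2.125 -4.412 2.609
v 2.091 -3.509 3.473
v 2.699 -4.423 2.643
v 2.665 -3.521 3.508
v 3.159 -4.176 2.404
v 3.125 -3.274 3.268
v -3.915 4.22 -0.679
v -3.022 3.845 0.009
v -4.558 2.415 -0.829
v -3.665 2.04 -0.141
v -4.536 2.702 0.323
v -4.138 3.818 0.416
v -3.442 2.442 -1.236
v -3.044 3.558 -1.143
v -2.73 2.746 -0.335
v -3.406 2.907 0.629
v -4.174 3.353 -1.449
v -4.85 3.514 -0.485
v -3.412 4.191 -0.322
v -4.168 2.069 -0.498
v -4.68 2.458 -0.225
v -4.155 2.238 0.179
v -4.068 4.175 -0.083
v -3.543 3.955 0.322
v -4.433 3.283 0.507
v -4.037 2.305 -1.142
v -3.512 2.085 -0.737
v -3.425 4.022 -0.999
v -2.9 3.802 -0.595
v -3.147 2.977 -1.327
v -2.715 3.325 -0.119
v -3.094 2.263 -0.208
v -2.962 2.5 -0.852
v -2.729 3.156 -0.797
v -3.113 3.419 0.447
v -3.491 2.358 0.359
v -4.002 2.747 0.632
v -3.769 3.403 0.686
v -2.941 2.773 0.245
v -4.089 3.902 -1.179
v -4.467 2.841 -1.267
v -3.811 2.857 -1.506
v -3.578 3.513 -1.452
v -4.486 3.997 -0.612
v -4.865 2.935 -0.701
v -4.851 3.104 -0.023
v -4.618 3.76 0.032
v -4.639 3.487 -1.065
v 1.231 -1.204 2.562
v 2.147 -1.47 3.001
v 0.729 -1.356 3.518
v 2.138 -1.038 3.064
v 1.971 -0.635 3.041
v 1.677 -0.33 2.935
v 1.306 -0.177 2.765
v 0.921 -0.201 2.559
v 0.59 -0.398 2.354
v 0.37 -0.735 2.185
v 0.299 -1.153 2.081
v 0.389 -1.58 2.06
v 0.624 -1.942 2.126
v 0.964 -2.176 2.268
v 1.351 -2.242 2.46
v 1.716 -2.129 2.67
v 1.998 -1.855 2.861
f 2 1 5
f 2 5 3
f 3 5 6
f 3 6 4
f 5 1 7
f 5 7 6
f 6 7 8
f 6 8 4
f 7 1 9
f 7 9 8
f 8 9 10
f 8 10 4
f 9 1 11
f 9 11 10
f 10 11 12
f 10 12 4
f 11 1 13
f 11 13 12
f 12 13 14
f 12 14 4
f 13 1 15
f 13 15 14
f 14 15 16
f 14 16 4
f 15 1 17
f 15 17 16
f 16 17 18
f 16 18 4
f 17 1 19
f 17 19 18
f 18 19 20
f 18 20 4
f 19 1 2
f 19 2 20
f 20 2 3
f 20 3 4
f 21 58 37
f 58 32 61
f 37 61 26
f 58 61 37
f 21 37 33
f 37 26 38
f 33 38 22
f 37 38 33
f 21 33 42
f 33 22 43
f 42 43 28
f 33 43 42
f 21 42 54
f 42 28 57
f 54 57 31
f 42 57 54
f 21 54 58
f 54 31 62
f 58 62 32
f 54 62 58
f 22 38 49
f 38 26 52
f 49 52 30
f 38 52 49
f 26 61 39
f 61 32 60
f 39 60 25
f 61 60 39
f 32 62 59
f 62 31 55
f 59 55 23
f 62 55 59
f 31 57 56
f 57 28 44
f 56 44 27
f 57 44 56
f 28 43 48
f 43 22 45
f 48 45 29
f 43 45 48
f 24 50 36
f 50 30 51
f 36 51 25
f 50 51 36
f 24 36 34
f 36 25 35
f 34 35 23
f 36 35 34
f 24 34 41
f 34 23 40
f 41 40 27
f 34 40 41
f 24 41 46
f 41 27 47
f 46 47 29
f 41 47 46
f 24 46 50
f 46 29 53
f 50 53 30
f 46 53 50
f 25 51 39
f 51 30 52
f 39 52 26
f 51 52 39
f 23 35 59
f 35 25 60
f 59 60 32
f 35 60 59
f 27 40 56
f 40 23 55
f 56 55 31
f 40 55 56
f 29 47 48
f 47 27 44
f 48 44 28
f 47 44 48
f 30 53 49
f 53 29 45
f 49 45 22
f 53 45 49
f 64 63 66
f 64 66 65
f 66 63 67
f 66 67 65
f 67 63 68
f 67 68 65
f 68 63 69
f 68 69 65
f 69 63 70
f 69 70 65
f 70 63 71
f 70 71 65
f 71 63 72
f 71 72 65
f 72 63 73
f 72 73 65
f 73 63 74
f 73 74 65
f 74 63 75
f 74 75 65
f 75 63 76
f 75 76 65
f 76 63 77
f 76 77 65
f 77 63 78
f 77 78 65
f 78 63 79
f 78 79 65
f 79 63 64
f 79 64 65



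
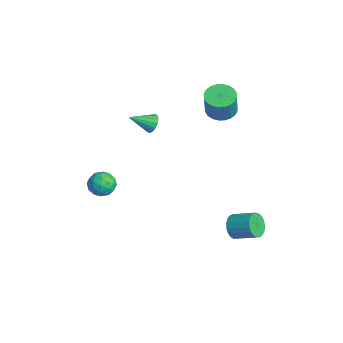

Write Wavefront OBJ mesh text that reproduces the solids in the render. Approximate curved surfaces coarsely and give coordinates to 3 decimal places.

v -1.375 -1.7 2.939
v -1.05 -1.947 2.57
v -1.505 -2.8 3.561
v -0.874 -1.854 2.773
v -0.831 -1.719 3.02
v -0.934 -1.579 3.246
v -1.155 -1.472 3.389
v -1.435 -1.426 3.412
v -1.699 -1.453 3.309
v -1.876 -1.546 3.106
v -1.918 -1.681 2.859
v -1.815 -1.821 2.633
v -1.594 -1.928 2.49
v -1.314 -1.974 2.466
v -2.966 2.255 1.873
v -2.366 2.754 1.751
v -1.894 2.525 3.124
v -2.494 2.025 3.247
v -2.583 2.945 1.857
v -2.111 2.716 3.23
v -2.858 3.032 1.966
v -2.386 2.803 3.339
v -3.149 3 2.061
v -2.678 2.771 3.434
v -3.413 2.854 2.127
v -2.941 2.625 3.5
v -3.609 2.618 2.155
v -3.137 2.389 3.528
v -3.706 2.326 2.139
v -3.235 2.097 3.513
v -3.691 2.023 2.084
v -3.22 1.794 3.457
v -3.566 1.755 1.996
v -3.094 1.526 3.369
v -3.349 1.564 1.89
v -2.877 1.335 3.263
v -3.074 1.477 1.781
v -2.602 1.248 3.154
v -2.782 1.509 1.686
v -2.311 1.28 3.059
v -2.519 1.655 1.62
v -2.047 1.426 2.993
v -2.323 1.891 1.592
v -1.851 1.662 2.965
v -2.225 2.183 1.607
v -1.754 1.954 2.981
v -2.24 2.486 1.663
v -1.769 2.257 3.036
v -4.197 -3.038 -2.595
v -3.482 -3.314 -2.636
v -4.498 -3.666 -3.624
v -3.783 -3.942 -3.665
v -4.251 -4.171 -3.101
v -4.065 -3.783 -2.466
v -3.915 -3.197 -3.794
v -3.729 -2.809 -3.159
v -3.308 -3.412 -3.377
v -3.515 -4.014 -2.949
v -4.465 -2.966 -3.311
v -4.672 -3.568 -2.883
v -3.813 -3.121 -2.525
v -4.167 -3.859 -3.735
v -4.442 -3.994 -3.404
v -4.022 -4.156 -3.427
v -4.156 -3.397 -2.425
v -3.736 -3.559 -2.449
v -4.188 -4.063 -2.723
v -4.244 -3.421 -3.811
v -3.824 -3.583 -3.835
v -3.958 -2.824 -2.833
v -3.538 -2.986 -2.856
v -3.792 -2.917 -3.537
v -3.29 -3.341 -2.985
v -3.467 -3.71 -3.589
v -3.545 -3.272 -3.666
v -3.435 -3.044 -3.292
v -3.412 -3.695 -2.733
v -3.589 -4.064 -3.338
v -3.864 -4.198 -3.007
v -3.755 -3.97 -2.633
v -3.31 -3.752 -3.169
v -4.391 -2.916 -2.922
v -4.568 -3.285 -3.527
v -4.225 -3.01 -3.627
v -4.116 -2.782 -3.253
v -4.513 -3.27 -2.671
v -4.69 -3.639 -3.275
v -4.545 -3.936 -2.968
v -4.435 -3.708 -2.594
v -4.67 -3.228 -3.091
v 0.874 1.624 -3.728
v 1.263 1.636 -4.31
v 2.036 2.489 -3.773
v 1.646 2.476 -3.192
v 1.069 1.846 -4.363
v 1.841 2.699 -3.826
v 0.84 2.018 -4.306
v 1.613 2.87 -3.769
v 0.618 2.121 -4.15
v 1.39 2.974 -3.613
v 0.439 2.138 -3.92
v 1.212 2.991 -3.383
v 0.336 2.066 -3.658
v 1.109 2.919 -3.121
v 0.326 1.918 -3.407
v 1.098 2.771 -2.87
v 0.41 1.719 -3.213
v 1.183 2.572 -2.676
v 0.575 1.503 -3.107
v 1.348 2.356 -2.57
v 0.791 1.308 -3.109
v 1.564 2.161 -2.572
v 1.022 1.168 -3.218
v 1.794 2.021 -2.681
v 1.227 1.107 -3.415
v 1.999 1.959 -2.878
v 1.37 1.134 -3.667
v 2.143 1.987 -3.13
v 1.428 1.247 -3.929
v 2.201 2.1 -3.392
v 1.391 1.424 -4.156
v 2.163 2.277 -3.619
f 2 1 4
f 2 4 3
f 4 1 5
f 4 5 3
f 5 1 6
f 5 6 3
f 6 1 7
f 6 7 3
f 7 1 8
f 7 8 3
f 8 1 9
f 8 9 3
f 9 1 10
f 9 10 3
f 10 1 11
f 10 11 3
f 11 1 12
f 11 12 3
f 12 1 13
f 12 13 3
f 13 1 14
f 13 14 3
f 14 1 2
f 14 2 3
f 16 15 19
f 16 19 17
f 17 19 20
f 17 20 18
f 19 15 21
f 19 21 20
f 20 21 22
f 20 22 18
f 21 15 23
f 21 23 22
f 22 23 24
f 22 24 18
f 23 15 25
f 23 25 24
f 24 25 26
f 24 26 18
f 25 15 27
f 25 27 26
f 26 27 28
f 26 28 18
f 27 15 29
f 27 29 28
f 28 29 30
f 28 30 18
f 29 15 31
f 29 31 30
f 30 31 32
f 30 32 18
f 31 15 33
f 31 33 32
f 32 33 34
f 32 34 18
f 33 15 35
f 33 35 34
f 34 35 36
f 34 36 18
f 35 15 37
f 35 37 36
f 36 37 38
f 36 38 18
f 37 15 39
f 37 39 38
f 38 39 40
f 38 40 18
f 39 15 41
f 39 41 40
f 40 41 42
f 40 42 18
f 41 15 43
f 41 43 42
f 42 43 44
f 42 44 18
f 43 15 45
f 43 45 44
f 44 45 46
f 44 46 18
f 45 15 47
f 45 47 46
f 46 47 48
f 46 48 18
f 47 15 16
f 47 16 48
f 48 16 17
f 48 17 18
f 49 86 65
f 86 60 89
f 65 89 54
f 86 89 65
f 49 65 61
f 65 54 66
f 61 66 50
f 65 66 61
f 49 61 70
f 61 50 71
f 70 71 56
f 61 71 70
f 49 70 82
f 70 56 85
f 82 85 59
f 70 85 82
f 49 82 86
f 82 59 90
f 86 90 60
f 82 90 86
f 50 66 77
f 66 54 80
f 77 80 58
f 66 80 77
f 54 89 67
f 89 60 88
f 67 88 53
f 89 88 67
f 60 90 87
f 90 59 83
f 87 83 51
f 90 83 87
f 59 85 84
f 85 56 72
f 84 72 55
f 85 72 84
f 56 71 76
f 71 50 73
f 76 73 57
f 71 73 76
f 52 78 64
f 78 58 79
f 64 79 53
f 78 79 64
f 52 64 62
f 64 53 63
f 62 63 51
f 64 63 62
f 52 62 69
f 62 51 68
f 69 68 55
f 62 68 69
f 52 69 74
f 69 55 75
f 74 75 57
f 69 75 74
f 52 74 78
f 74 57 81
f 78 81 58
f 74 81 78
f 53 79 67
f 79 58 80
f 67 80 54
f 79 80 67
f 51 63 87
f 63 53 88
f 87 88 60
f 63 88 87
f 55 68 84
f 68 51 83
f 84 83 59
f 68 83 84
f 57 75 76
f 75 55 72
f 76 72 56
f 75 72 76
f 58 81 77
f 81 57 73
f 77 73 50
f 81 73 77
f 92 91 95
f 92 95 93
f 93 95 96
f 93 96 94
f 95 91 97
f 95 97 96
f 96 97 98
f 96 98 94
f 97 91 99
f 97 99 98
f 98 99 100
f 98 100 94
f 99 91 101
f 99 101 100
f 100 101 102
f 100 102 94
f 101 91 103
f 101 103 102
f 102 103 104
f 102 104 94
f 103 91 105
f 103 105 104
f 104 105 106
f 104 106 94
f 105 91 107
f 105 107 106
f 106 107 108
f 106 108 94
f 107 91 109
f 107 109 108
f 108 109 110
f 108 110 94
f 109 91 111
f 109 111 110
f 110 111 112
f 110 112 94
f 111 91 113
f 111 113 112
f 112 113 114
f 112 114 94
f 113 91 115
f 113 115 114
f 114 115 116
f 114 116 94
f 115 91 117
f 115 117 116
f 116 117 118
f 116 118 94
f 117 91 119
f 117 119 118
f 118 119 120
f 118 120 94
f 119 91 121
f 119 121 120
f 120 121 122
f 120 122 94
f 121 91 92
f 121 92 122
f 122 92 93
f 122 93 94



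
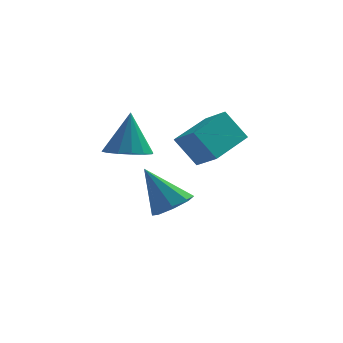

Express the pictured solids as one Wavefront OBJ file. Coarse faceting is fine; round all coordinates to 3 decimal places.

v -2.633 2.764 -2.585
v -2.197 3.49 -2.436
v -3.687 3.056 -0.935
v -2.737 3.591 -2.798
v -3.217 3.207 -3.036
v -3.354 2.564 -3.01
v -3.069 2.038 -2.735
v -2.529 1.937 -2.373
v -2.05 2.321 -2.135
v -1.913 2.964 -2.161
v -4.008 1.087 0.577
v -3.142 0.884 0.603
v -3.952 1.553 2.283
v -3.157 1.328 0.483
v -3.4 1.708 0.387
v -3.806 1.921 0.342
v -4.266 1.911 0.36
v -4.657 1.68 0.436
v -4.874 1.29 0.55
v -4.86 0.845 0.671
v -4.617 0.466 0.767
v -4.211 0.253 0.811
v -3.751 0.263 0.793
v -3.359 0.494 0.717
v -0.827 -0.733 1.083
v -1.601 -0.621 2.183
v -1.545 -0.059 0.509
v -2.319 0.052 1.61
v 0.099 0.688 1.59
v -0.675 0.799 2.691
v -0.619 1.361 1.017
v -1.393 1.473 2.117
f 2 1 4
f 2 4 3
f 4 1 5
f 4 5 3
f 5 1 6
f 5 6 3
f 6 1 7
f 6 7 3
f 7 1 8
f 7 8 3
f 8 1 9
f 8 9 3
f 9 1 10
f 9 10 3
f 10 1 2
f 10 2 3
f 12 11 14
f 12 14 13
f 14 11 15
f 14 15 13
f 15 11 16
f 15 16 13
f 16 11 17
f 16 17 13
f 17 11 18
f 17 18 13
f 18 11 19
f 18 19 13
f 19 11 20
f 19 20 13
f 20 11 21
f 20 21 13
f 21 11 22
f 21 22 13
f 22 11 23
f 22 23 13
f 23 11 24
f 23 24 13
f 24 11 12
f 24 12 13
f 26 28 25
f 29 26 25
f 25 28 27
f 27 29 25
f 26 32 28
f 30 26 29
f 30 32 26
f 28 32 27
f 31 29 27
f 27 32 31
f 31 30 29
f 32 30 31



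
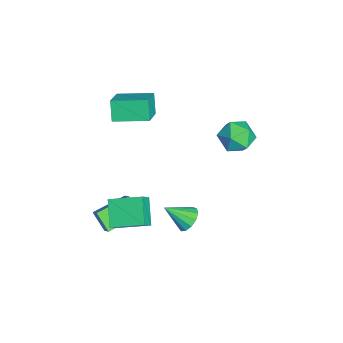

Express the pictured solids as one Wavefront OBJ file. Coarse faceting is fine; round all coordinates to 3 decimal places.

v 4.124 -3.615 -0.792
v 2.705 -3.718 0.343
v 4.438 -1.681 -0.223
v 3.018 -1.785 0.912
v 4.822 -3.975 0.048
v 3.402 -4.079 1.183
v 5.135 -2.042 0.617
v 3.716 -2.145 1.752
v -2.643 4.532 0.556
v -1.545 3.941 0.66
v -3.615 2.779 0.84
v -2.517 2.188 0.944
v -2.886 2.983 1.836
v -2.286 4.067 1.661
v -2.874 2.653 -0.161
v -2.274 3.737 -0.336
v -1.688 2.78 0.217
v -1.695 2.983 1.451
v -3.465 3.737 0.049
v -3.472 3.94 1.283
v 2.606 0.424 -1.771
v 3.147 0.851 -1.225
v 2.554 -0.944 -0.649
v 2.687 0.978 -1.093
v 2.2 0.928 -1.176
v 1.843 0.719 -1.448
v 1.728 0.415 -1.823
v 1.892 0.115 -2.181
v 2.283 -0.088 -2.41
v 2.776 -0.128 -2.435
v 3.216 0.007 -2.25
v 3.462 0.274 -1.913
v 3.436 0.589 -1.531
v 1.011 -3.175 -1.161
v 1.687 -2.919 -0.47
v 1.764 -2.517 -2.141
v 2.44 -2.261 -1.45
v 2.1 -4.999 -1.55
v 2.776 -4.743 -0.859
v 2.853 -4.341 -2.53
v 3.529 -4.085 -1.839
v -2.982 -3.523 2.615
v -3.729 -3.599 3.844
v -2.707 -1.361 2.916
v -3.454 -1.437 4.145
v -1.366 -3.863 3.575
v -2.113 -3.939 4.804
v -1.091 -1.701 3.876
v -1.838 -1.777 5.105
f 2 4 1
f 5 2 1
f 1 4 3
f 3 5 1
f 2 8 4
f 6 2 5
f 6 8 2
f 4 8 3
f 7 5 3
f 3 8 7
f 7 6 5
f 8 6 7
f 9 20 14
f 9 14 10
f 9 10 16
f 9 16 19
f 9 19 20
f 10 14 18
f 14 20 13
f 20 19 11
f 19 16 15
f 16 10 17
f 12 18 13
f 12 13 11
f 12 11 15
f 12 15 17
f 12 17 18
f 13 18 14
f 11 13 20
f 15 11 19
f 17 15 16
f 18 17 10
f 22 21 24
f 22 24 23
f 24 21 25
f 24 25 23
f 25 21 26
f 25 26 23
f 26 21 27
f 26 27 23
f 27 21 28
f 27 28 23
f 28 21 29
f 28 29 23
f 29 21 30
f 29 30 23
f 30 21 31
f 30 31 23
f 31 21 32
f 31 32 23
f 32 21 33
f 32 33 23
f 33 21 22
f 33 22 23
f 35 37 34
f 38 35 34
f 34 37 36
f 36 38 34
f 35 41 37
f 39 35 38
f 39 41 35
f 37 41 36
f 40 38 36
f 36 41 40
f 40 39 38
f 41 39 40
f 43 45 42
f 46 43 42
f 42 45 44
f 44 46 42
f 43 49 45
f 47 43 46
f 47 49 43
f 45 49 44
f 48 46 44
f 44 49 48
f 48 47 46
f 49 47 48



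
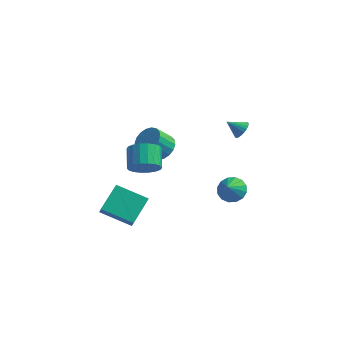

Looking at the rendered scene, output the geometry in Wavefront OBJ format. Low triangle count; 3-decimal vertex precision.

v -3.488 -4.213 -0.758
v -3.182 -2.583 0.23
v -1.537 -4.128 -1.504
v -1.231 -2.498 -0.516
v -3.169 -4.742 0.016
v -2.863 -3.112 1.004
v -1.218 -4.657 -0.73
v -0.912 -3.027 0.258
v 2.75 2.763 3.079
v 3.063 2.24 3.332
v 1.87 2.557 3.741
v 3.142 2.441 3.501
v 3.154 2.698 3.596
v 3.096 2.966 3.602
v 2.979 3.199 3.518
v 2.821 3.357 3.358
v 2.651 3.411 3.149
v 2.499 3.354 2.928
v 2.389 3.194 2.734
v 2.342 2.96 2.599
v 2.366 2.692 2.547
v 2.456 2.436 2.587
v 2.597 2.236 2.712
v 2.764 2.127 2.901
v 2.929 2.129 3.12
v -2.758 4.198 -1.056
v -1.902 3.798 -0.731
v -2.625 3.121 0.341
v -3.482 3.522 0.016
v -1.924 4.181 -0.505
v -2.647 3.504 0.568
v -2.112 4.567 -0.388
v -2.835 3.89 0.685
v -2.428 4.88 -0.404
v -3.151 4.203 0.669
v -2.809 5.058 -0.548
v -3.532 4.381 0.525
v -3.181 5.066 -0.794
v -3.904 4.389 0.279
v -3.468 4.902 -1.091
v -4.191 4.225 -0.018
v -3.615 4.599 -1.381
v -4.338 3.922 -0.309
v -3.593 4.216 -1.608
v -4.316 3.539 -0.535
v -3.405 3.83 -1.725
v -4.128 3.153 -0.652
v -3.089 3.517 -1.709
v -3.812 2.84 -0.636
v -2.708 3.339 -1.565
v -3.431 2.662 -0.492
v -2.336 3.331 -1.319
v -3.059 2.654 -0.246
v -2.049 3.495 -1.022
v -2.772 2.818 0.051
v -2.314 -0.012 0.315
v -1.575 -0.193 1.01
v -2.047 0.991 1.819
v -2.786 1.172 1.125
v -1.37 0.091 0.714
v -1.842 1.275 1.524
v -1.352 0.355 0.339
v -1.823 1.539 1.149
v -1.524 0.545 -0.04
v -1.996 1.73 0.77
v -1.853 0.626 -0.349
v -2.325 1.81 0.461
v -2.273 0.58 -0.527
v -2.745 1.764 0.283
v -2.702 0.417 -0.538
v -3.173 1.601 0.272
v -3.053 0.169 -0.379
v -3.525 1.353 0.43
v -3.258 -0.115 -0.084
v -3.73 1.069 0.726
v -3.277 -0.379 0.291
v -3.748 0.805 1.101
v -3.104 -0.57 0.67
v -3.576 0.615 1.48
v -2.775 -0.65 0.979
v -3.247 0.534 1.789
v -2.355 -0.604 1.157
v -2.827 0.58 1.967
v -1.927 -0.441 1.168
v -2.398 0.743 1.978
v 2.609 1.534 -1.486
v 3.396 1.866 -1.145
v 2.571 0.726 -0.614
v 3.053 2.116 -0.928
v 2.591 2.209 -0.861
v 2.133 2.122 -0.962
v 1.803 1.877 -1.203
v 1.689 1.541 -1.519
v 1.821 1.202 -1.827
v 2.164 0.953 -2.044
v 2.627 0.859 -2.111
v 3.084 0.946 -2.011
v 3.414 1.191 -1.77
v 3.528 1.528 -1.453
f 2 4 1
f 5 2 1
f 1 4 3
f 3 5 1
f 2 8 4
f 6 2 5
f 6 8 2
f 4 8 3
f 7 5 3
f 3 8 7
f 7 6 5
f 8 6 7
f 10 9 12
f 10 12 11
f 12 9 13
f 12 13 11
f 13 9 14
f 13 14 11
f 14 9 15
f 14 15 11
f 15 9 16
f 15 16 11
f 16 9 17
f 16 17 11
f 17 9 18
f 17 18 11
f 18 9 19
f 18 19 11
f 19 9 20
f 19 20 11
f 20 9 21
f 20 21 11
f 21 9 22
f 21 22 11
f 22 9 23
f 22 23 11
f 23 9 24
f 23 24 11
f 24 9 25
f 24 25 11
f 25 9 10
f 25 10 11
f 27 26 30
f 27 30 28
f 28 30 31
f 28 31 29
f 30 26 32
f 30 32 31
f 31 32 33
f 31 33 29
f 32 26 34
f 32 34 33
f 33 34 35
f 33 35 29
f 34 26 36
f 34 36 35
f 35 36 37
f 35 37 29
f 36 26 38
f 36 38 37
f 37 38 39
f 37 39 29
f 38 26 40
f 38 40 39
f 39 40 41
f 39 41 29
f 40 26 42
f 40 42 41
f 41 42 43
f 41 43 29
f 42 26 44
f 42 44 43
f 43 44 45
f 43 45 29
f 44 26 46
f 44 46 45
f 45 46 47
f 45 47 29
f 46 26 48
f 46 48 47
f 47 48 49
f 47 49 29
f 48 26 50
f 48 50 49
f 49 50 51
f 49 51 29
f 50 26 52
f 50 52 51
f 51 52 53
f 51 53 29
f 52 26 54
f 52 54 53
f 53 54 55
f 53 55 29
f 54 26 27
f 54 27 55
f 55 27 28
f 55 28 29
f 57 56 60
f 57 60 58
f 58 60 61
f 58 61 59
f 60 56 62
f 60 62 61
f 61 62 63
f 61 63 59
f 62 56 64
f 62 64 63
f 63 64 65
f 63 65 59
f 64 56 66
f 64 66 65
f 65 66 67
f 65 67 59
f 66 56 68
f 66 68 67
f 67 68 69
f 67 69 59
f 68 56 70
f 68 70 69
f 69 70 71
f 69 71 59
f 70 56 72
f 70 72 71
f 71 72 73
f 71 73 59
f 72 56 74
f 72 74 73
f 73 74 75
f 73 75 59
f 74 56 76
f 74 76 75
f 75 76 77
f 75 77 59
f 76 56 78
f 76 78 77
f 77 78 79
f 77 79 59
f 78 56 80
f 78 80 79
f 79 80 81
f 79 81 59
f 80 56 82
f 80 82 81
f 81 82 83
f 81 83 59
f 82 56 84
f 82 84 83
f 83 84 85
f 83 85 59
f 84 56 57
f 84 57 85
f 85 57 58
f 85 58 59
f 87 86 89
f 87 89 88
f 89 86 90
f 89 90 88
f 90 86 91
f 90 91 88
f 91 86 92
f 91 92 88
f 92 86 93
f 92 93 88
f 93 86 94
f 93 94 88
f 94 86 95
f 94 95 88
f 95 86 96
f 95 96 88
f 96 86 97
f 96 97 88
f 97 86 98
f 97 98 88
f 98 86 99
f 98 99 88
f 99 86 87
f 99 87 88



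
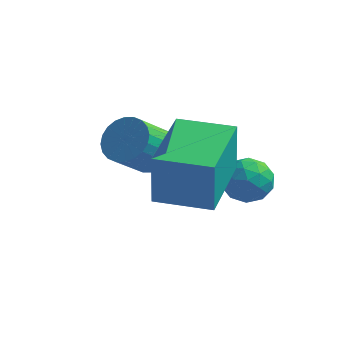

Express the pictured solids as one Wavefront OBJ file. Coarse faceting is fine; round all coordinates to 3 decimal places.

v -0.6 -0.839 1.026
v 0.061 -0.81 1.359
v -0.34 -1.632 2.226
v -1 -1.661 1.894
v -0.08 -0.598 1.495
v -0.481 -1.419 2.362
v -0.3 -0.422 1.559
v -0.701 -1.244 2.427
v -0.566 -0.31 1.543
v -0.966 -1.132 2.41
v -0.837 -0.279 1.448
v -1.237 -1.1 2.315
v -1.071 -0.333 1.288
v -1.472 -1.154 2.156
v -1.234 -0.464 1.089
v -1.635 -1.285 1.957
v -1.301 -0.652 0.88
v -1.701 -1.473 1.748
v -1.26 -0.868 0.694
v -1.661 -1.69 1.561
v -1.119 -1.081 0.558
v -1.52 -1.902 1.425
v -0.899 -1.256 0.493
v -1.3 -2.078 1.361
v -0.634 -1.368 0.51
v -1.034 -2.19 1.377
v -0.363 -1.4 0.605
v -0.763 -2.221 1.472
v -0.128 -1.346 0.764
v -0.529 -2.167 1.632
v 0.035 -1.215 0.963
v -0.366 -2.036 1.831
v 0.101 -1.027 1.172
v -0.299 -1.848 2.04
v 1.218 -0.01 0.254
v 1.666 0.23 -0.292
v 2.034 -0.85 0.552
v 2.482 -0.61 0.006
v 2.362 -0.182 0.605
v 1.858 0.338 0.421
v 1.842 -0.958 -0.161
v 1.338 -0.438 -0.345
v 2.052 -0.355 -0.549
v 2.373 0.124 -0.076
v 1.327 -0.744 0.336
v 1.648 -0.265 0.809
v 1.371 0.184 -0.045
v 2.329 -0.804 0.305
v 2.259 -0.552 0.658
v 2.522 -0.411 0.336
v 1.483 0.247 0.374
v 1.746 0.388 0.053
v 2.155 0.146 0.58
v 1.954 -1.008 0.207
v 2.217 -0.867 -0.114
v 1.178 -0.209 -0.076
v 1.441 -0.068 -0.398
v 1.545 -0.766 -0.32
v 1.861 -0.019 -0.518
v 2.34 -0.513 -0.342
v 1.964 -0.717 -0.44
v 1.668 -0.412 -0.549
v 2.049 0.263 -0.239
v 2.528 -0.231 -0.064
v 2.458 0.021 0.289
v 2.162 0.326 0.18
v 2.276 -0.081 -0.39
v 1.172 -0.389 0.324
v 1.651 -0.883 0.499
v 1.538 -0.946 0.08
v 1.242 -0.641 -0.029
v 1.36 -0.107 0.602
v 1.839 -0.601 0.778
v 2.032 -0.208 0.809
v 1.736 0.097 0.7
v 1.424 -0.539 0.65
v 0.59 -3.82 1.475
v 0.585 -3.817 3.025
v 0.401 -1.658 1.47
v 0.396 -1.656 3.02
v 2.144 -3.684 1.48
v 2.139 -3.682 3.03
v 1.955 -1.523 1.475
v 1.95 -1.52 3.025
f 2 1 5
f 2 5 3
f 3 5 6
f 3 6 4
f 5 1 7
f 5 7 6
f 6 7 8
f 6 8 4
f 7 1 9
f 7 9 8
f 8 9 10
f 8 10 4
f 9 1 11
f 9 11 10
f 10 11 12
f 10 12 4
f 11 1 13
f 11 13 12
f 12 13 14
f 12 14 4
f 13 1 15
f 13 15 14
f 14 15 16
f 14 16 4
f 15 1 17
f 15 17 16
f 16 17 18
f 16 18 4
f 17 1 19
f 17 19 18
f 18 19 20
f 18 20 4
f 19 1 21
f 19 21 20
f 20 21 22
f 20 22 4
f 21 1 23
f 21 23 22
f 22 23 24
f 22 24 4
f 23 1 25
f 23 25 24
f 24 25 26
f 24 26 4
f 25 1 27
f 25 27 26
f 26 27 28
f 26 28 4
f 27 1 29
f 27 29 28
f 28 29 30
f 28 30 4
f 29 1 31
f 29 31 30
f 30 31 32
f 30 32 4
f 31 1 33
f 31 33 32
f 32 33 34
f 32 34 4
f 33 1 2
f 33 2 34
f 34 2 3
f 34 3 4
f 35 72 51
f 72 46 75
f 51 75 40
f 72 75 51
f 35 51 47
f 51 40 52
f 47 52 36
f 51 52 47
f 35 47 56
f 47 36 57
f 56 57 42
f 47 57 56
f 35 56 68
f 56 42 71
f 68 71 45
f 56 71 68
f 35 68 72
f 68 45 76
f 72 76 46
f 68 76 72
f 36 52 63
f 52 40 66
f 63 66 44
f 52 66 63
f 40 75 53
f 75 46 74
f 53 74 39
f 75 74 53
f 46 76 73
f 76 45 69
f 73 69 37
f 76 69 73
f 45 71 70
f 71 42 58
f 70 58 41
f 71 58 70
f 42 57 62
f 57 36 59
f 62 59 43
f 57 59 62
f 38 64 50
f 64 44 65
f 50 65 39
f 64 65 50
f 38 50 48
f 50 39 49
f 48 49 37
f 50 49 48
f 38 48 55
f 48 37 54
f 55 54 41
f 48 54 55
f 38 55 60
f 55 41 61
f 60 61 43
f 55 61 60
f 38 60 64
f 60 43 67
f 64 67 44
f 60 67 64
f 39 65 53
f 65 44 66
f 53 66 40
f 65 66 53
f 37 49 73
f 49 39 74
f 73 74 46
f 49 74 73
f 41 54 70
f 54 37 69
f 70 69 45
f 54 69 70
f 43 61 62
f 61 41 58
f 62 58 42
f 61 58 62
f 44 67 63
f 67 43 59
f 63 59 36
f 67 59 63
f 78 80 77
f 81 78 77
f 77 80 79
f 79 81 77
f 78 84 80
f 82 78 81
f 82 84 78
f 80 84 79
f 83 81 79
f 79 84 83
f 83 82 81
f 84 82 83



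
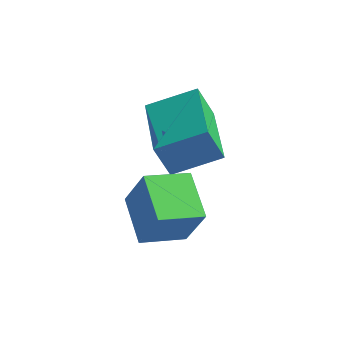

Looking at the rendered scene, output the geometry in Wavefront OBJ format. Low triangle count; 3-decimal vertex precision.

v 0.873 -1.944 2.456
v 1.472 -1.976 3.765
v 1.609 -0.932 2.144
v 2.208 -0.964 3.453
v 1.892 -2.836 1.967
v 2.491 -2.868 3.276
v 2.628 -1.824 1.655
v 3.227 -1.856 2.964
v 1.68 -1.08 3.188
v 1.333 -1.326 4.246
v 0.386 0.484 3.128
v 0.039 0.238 4.185
v 2.721 -0.198 3.735
v 2.374 -0.444 4.792
v 1.427 1.366 3.674
v 1.08 1.12 4.732
f 2 4 1
f 5 2 1
f 1 4 3
f 3 5 1
f 2 8 4
f 6 2 5
f 6 8 2
f 4 8 3
f 7 5 3
f 3 8 7
f 7 6 5
f 8 6 7
f 10 12 9
f 13 10 9
f 9 12 11
f 11 13 9
f 10 16 12
f 14 10 13
f 14 16 10
f 12 16 11
f 15 13 11
f 11 16 15
f 15 14 13
f 16 14 15



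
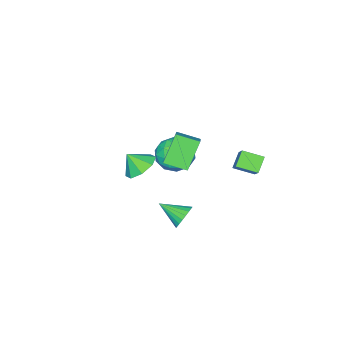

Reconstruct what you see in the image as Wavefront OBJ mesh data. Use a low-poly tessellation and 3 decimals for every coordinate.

v 0.978 1.567 -3.013
v 1.611 1.567 -3.468
v 1.442 0.213 -2.367
v 1.716 1.727 -3.207
v 1.693 1.861 -2.912
v 1.547 1.943 -2.635
v 1.302 1.96 -2.423
v 1.001 1.909 -2.313
v 0.696 1.799 -2.324
v 0.44 1.649 -2.455
v 0.277 1.484 -2.682
v 0.235 1.334 -2.966
v 0.321 1.224 -3.259
v 0.521 1.173 -3.509
v 0.8 1.19 -3.673
v 1.11 1.273 -3.724
v 1.397 1.406 -3.651
v -0.313 -0.135 2.189
v 0.669 0.697 3.016
v -0.943 0.967 1.828
v 0.039 1.799 2.655
v 0.821 0.021 0.685
v 1.803 0.853 1.512
v 0.191 1.123 0.324
v 1.173 1.955 1.151
v -2.964 1.463 -1.491
v -3.711 1.247 -0.771
v -3.59 2.476 -1.837
v -4.337 2.26 -1.117
v -2.063 2.44 -0.263
v -2.81 2.224 0.457
v -2.689 3.453 -0.609
v -3.436 3.237 0.111
v -2.683 -1.104 -1.422
v -1.656 -1.618 -1.118
v -3.004 -2.502 -2.702
v -1.977 -3.016 -2.398
v -2.885 -3.004 -1.632
v -2.687 -2.14 -0.841
v -1.973 -1.98 -2.979
v -1.775 -1.116 -2.188
v -1.217 -2.159 -2.08
v -1.781 -2.792 -1.248
v -2.879 -1.328 -2.572
v -3.443 -1.961 -1.74
v -2.142 -1.238 -1.157
v -2.518 -2.882 -2.663
v -3.052 -2.875 -2.212
v -2.448 -3.177 -2.033
v -2.748 -1.545 -0.995
v -2.144 -1.847 -0.816
v -2.866 -2.662 -1.118
v -2.516 -2.273 -3.004
v -1.912 -2.575 -2.825
v -2.212 -0.943 -1.787
v -1.608 -1.245 -1.608
v -1.794 -1.458 -2.702
v -1.28 -1.859 -1.544
v -1.468 -2.68 -2.297
v -1.466 -2.071 -2.638
v -1.35 -1.563 -2.173
v -1.611 -2.231 -1.055
v -1.799 -3.052 -1.807
v -2.333 -3.046 -1.357
v -2.217 -2.538 -0.892
v -1.353 -2.549 -1.621
v -2.861 -1.068 -2.013
v -3.049 -1.889 -2.765
v -2.443 -1.582 -2.928
v -2.327 -1.074 -2.463
v -3.192 -1.44 -1.523
v -3.38 -2.261 -2.276
v -3.31 -2.557 -1.647
v -3.194 -2.049 -1.182
v -3.307 -1.571 -2.199
v 3.468 0.863 2.282
v 4.121 1.561 2.498
v 3.832 0.257 3.138
v 3.466 1.662 2.849
v 2.812 1.296 2.868
v 2.542 0.676 2.544
v 2.814 0.165 2.067
v 3.469 0.064 1.715
v 4.123 0.43 1.696
v 4.393 1.05 2.02
f 2 1 4
f 2 4 3
f 4 1 5
f 4 5 3
f 5 1 6
f 5 6 3
f 6 1 7
f 6 7 3
f 7 1 8
f 7 8 3
f 8 1 9
f 8 9 3
f 9 1 10
f 9 10 3
f 10 1 11
f 10 11 3
f 11 1 12
f 11 12 3
f 12 1 13
f 12 13 3
f 13 1 14
f 13 14 3
f 14 1 15
f 14 15 3
f 15 1 16
f 15 16 3
f 16 1 17
f 16 17 3
f 17 1 2
f 17 2 3
f 19 21 18
f 22 19 18
f 18 21 20
f 20 22 18
f 19 25 21
f 23 19 22
f 23 25 19
f 21 25 20
f 24 22 20
f 20 25 24
f 24 23 22
f 25 23 24
f 27 29 26
f 30 27 26
f 26 29 28
f 28 30 26
f 27 33 29
f 31 27 30
f 31 33 27
f 29 33 28
f 32 30 28
f 28 33 32
f 32 31 30
f 33 31 32
f 34 71 50
f 71 45 74
f 50 74 39
f 71 74 50
f 34 50 46
f 50 39 51
f 46 51 35
f 50 51 46
f 34 46 55
f 46 35 56
f 55 56 41
f 46 56 55
f 34 55 67
f 55 41 70
f 67 70 44
f 55 70 67
f 34 67 71
f 67 44 75
f 71 75 45
f 67 75 71
f 35 51 62
f 51 39 65
f 62 65 43
f 51 65 62
f 39 74 52
f 74 45 73
f 52 73 38
f 74 73 52
f 45 75 72
f 75 44 68
f 72 68 36
f 75 68 72
f 44 70 69
f 70 41 57
f 69 57 40
f 70 57 69
f 41 56 61
f 56 35 58
f 61 58 42
f 56 58 61
f 37 63 49
f 63 43 64
f 49 64 38
f 63 64 49
f 37 49 47
f 49 38 48
f 47 48 36
f 49 48 47
f 37 47 54
f 47 36 53
f 54 53 40
f 47 53 54
f 37 54 59
f 54 40 60
f 59 60 42
f 54 60 59
f 37 59 63
f 59 42 66
f 63 66 43
f 59 66 63
f 38 64 52
f 64 43 65
f 52 65 39
f 64 65 52
f 36 48 72
f 48 38 73
f 72 73 45
f 48 73 72
f 40 53 69
f 53 36 68
f 69 68 44
f 53 68 69
f 42 60 61
f 60 40 57
f 61 57 41
f 60 57 61
f 43 66 62
f 66 42 58
f 62 58 35
f 66 58 62
f 77 76 79
f 77 79 78
f 79 76 80
f 79 80 78
f 80 76 81
f 80 81 78
f 81 76 82
f 81 82 78
f 82 76 83
f 82 83 78
f 83 76 84
f 83 84 78
f 84 76 85
f 84 85 78
f 85 76 77
f 85 77 78



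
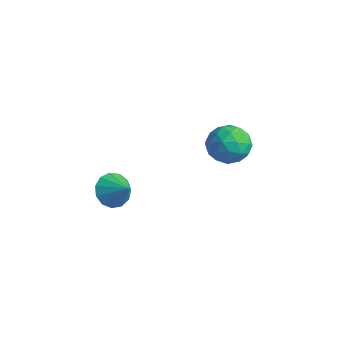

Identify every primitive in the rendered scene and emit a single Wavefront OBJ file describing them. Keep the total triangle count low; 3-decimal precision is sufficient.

v 0.725 3.438 -3.363
v 1.771 3.289 -3.992
v 1.369 2.151 -1.988
v 2.415 2.002 -2.617
v 2.181 3.072 -2.057
v 1.783 3.867 -2.906
v 1.357 1.573 -3.074
v 0.959 2.368 -3.923
v 2.162 2.136 -3.813
v 2.671 3.063 -3.185
v 0.469 2.377 -2.795
v 0.978 3.304 -2.167
v 1.191 3.476 -3.798
v 1.949 1.964 -2.182
v 1.811 2.592 -1.852
v 2.426 2.505 -2.222
v 1.198 3.816 -3.16
v 1.814 3.729 -3.53
v 2.055 3.601 -2.392
v 1.326 1.711 -2.45
v 1.942 1.624 -2.82
v 0.714 2.935 -3.758
v 1.329 2.848 -4.128
v 1.085 1.839 -3.588
v 2.036 2.712 -4.063
v 2.415 1.955 -3.255
v 1.793 1.703 -3.523
v 1.559 2.17 -4.023
v 2.336 3.256 -3.694
v 2.714 2.5 -2.885
v 2.577 3.129 -2.556
v 2.343 3.596 -3.055
v 2.565 2.579 -3.589
v 0.426 2.94 -3.095
v 0.804 2.184 -2.286
v 0.797 1.844 -2.925
v 0.563 2.311 -3.424
v 0.725 3.485 -2.725
v 1.104 2.728 -1.917
v 1.581 3.27 -1.957
v 1.347 3.737 -2.457
v 0.575 2.861 -2.391
v -0.049 -3.238 -4.345
v 0.424 -2.654 -5.048
v 1.089 -3.162 -3.515
v 0.143 -2.289 -4.695
v -0.199 -2.225 -4.231
v -0.494 -2.484 -3.803
v -0.648 -2.981 -3.547
v -0.611 -3.561 -3.544
v -0.396 -4.037 -3.795
v -0.071 -4.26 -4.221
v 0.261 -4.159 -4.686
v 0.495 -3.765 -5.043
v 0.556 -3.204 -5.178
f 1 38 17
f 38 12 41
f 17 41 6
f 38 41 17
f 1 17 13
f 17 6 18
f 13 18 2
f 17 18 13
f 1 13 22
f 13 2 23
f 22 23 8
f 13 23 22
f 1 22 34
f 22 8 37
f 34 37 11
f 22 37 34
f 1 34 38
f 34 11 42
f 38 42 12
f 34 42 38
f 2 18 29
f 18 6 32
f 29 32 10
f 18 32 29
f 6 41 19
f 41 12 40
f 19 40 5
f 41 40 19
f 12 42 39
f 42 11 35
f 39 35 3
f 42 35 39
f 11 37 36
f 37 8 24
f 36 24 7
f 37 24 36
f 8 23 28
f 23 2 25
f 28 25 9
f 23 25 28
f 4 30 16
f 30 10 31
f 16 31 5
f 30 31 16
f 4 16 14
f 16 5 15
f 14 15 3
f 16 15 14
f 4 14 21
f 14 3 20
f 21 20 7
f 14 20 21
f 4 21 26
f 21 7 27
f 26 27 9
f 21 27 26
f 4 26 30
f 26 9 33
f 30 33 10
f 26 33 30
f 5 31 19
f 31 10 32
f 19 32 6
f 31 32 19
f 3 15 39
f 15 5 40
f 39 40 12
f 15 40 39
f 7 20 36
f 20 3 35
f 36 35 11
f 20 35 36
f 9 27 28
f 27 7 24
f 28 24 8
f 27 24 28
f 10 33 29
f 33 9 25
f 29 25 2
f 33 25 29
f 44 43 46
f 44 46 45
f 46 43 47
f 46 47 45
f 47 43 48
f 47 48 45
f 48 43 49
f 48 49 45
f 49 43 50
f 49 50 45
f 50 43 51
f 50 51 45
f 51 43 52
f 51 52 45
f 52 43 53
f 52 53 45
f 53 43 54
f 53 54 45
f 54 43 55
f 54 55 45
f 55 43 44
f 55 44 45

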